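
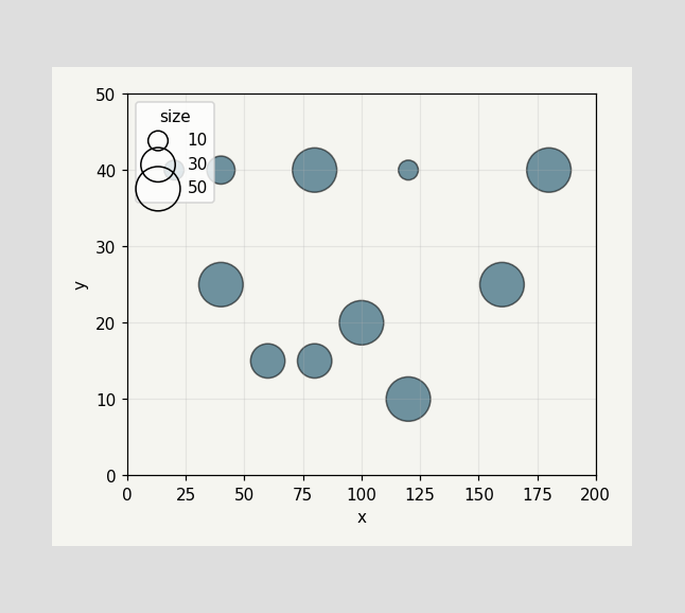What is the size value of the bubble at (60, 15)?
30

Matching the bubble at (60, 15) against the size legend gives 30.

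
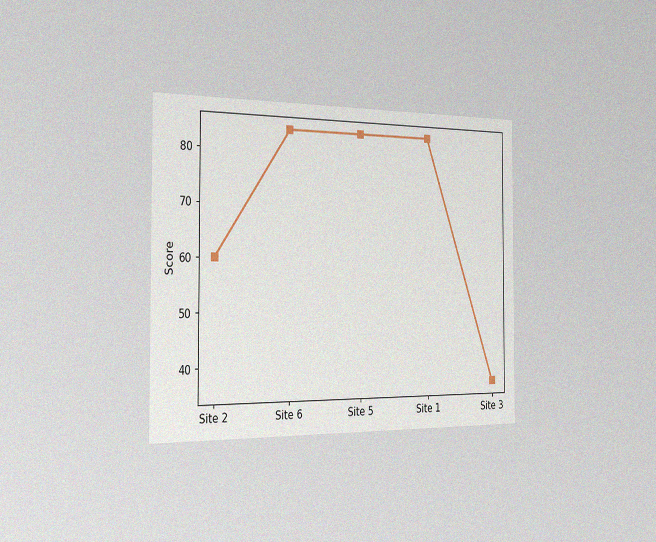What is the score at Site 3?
The chart is viewed slightly from the left, with some photo noise. At Site 3, the line is at 36.

36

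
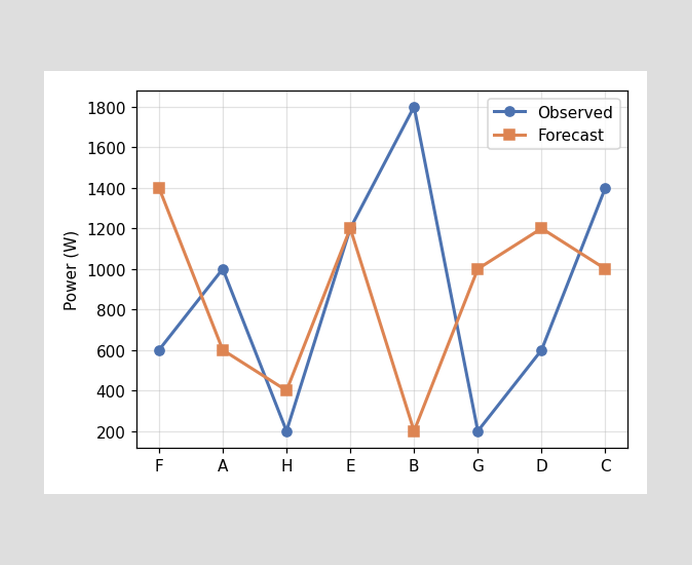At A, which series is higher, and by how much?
At A, Observed sits above the other line by 400W.

Observed, by 400W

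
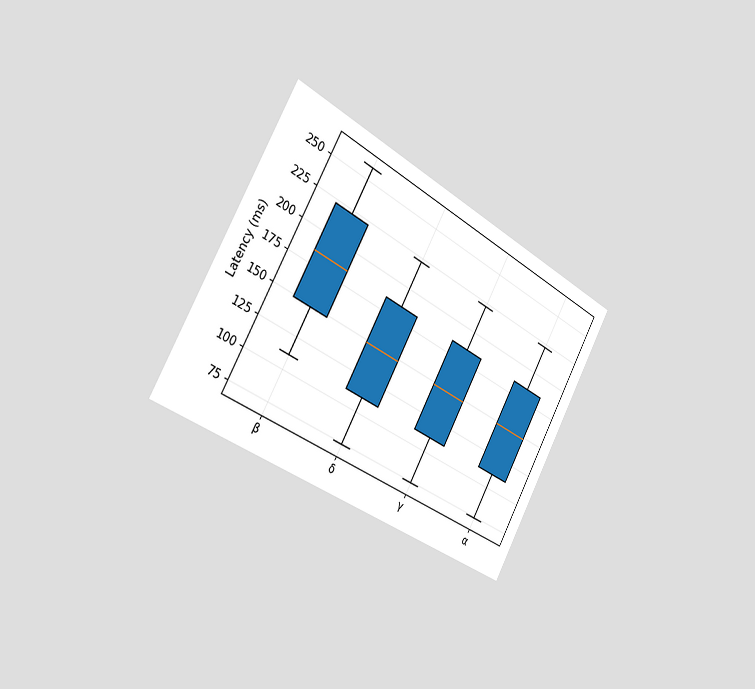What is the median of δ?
148ms

The chart is tilted about 29° clockwise and viewed slightly from the left. The median line in the δ box sits at 148ms.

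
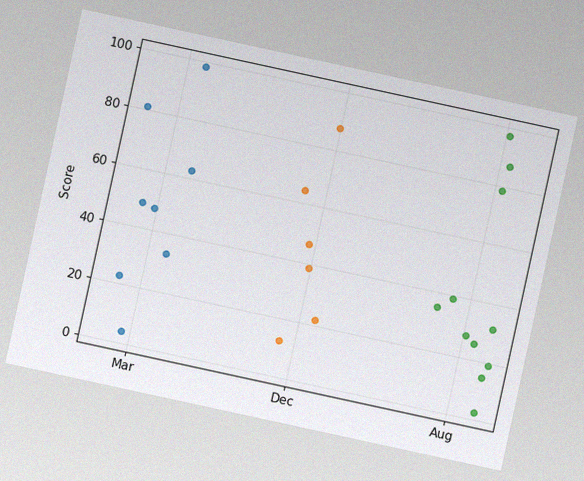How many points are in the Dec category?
6

The chart is tilted about 12° clockwise, with some photo noise. Counting the markers in the Dec column gives 6.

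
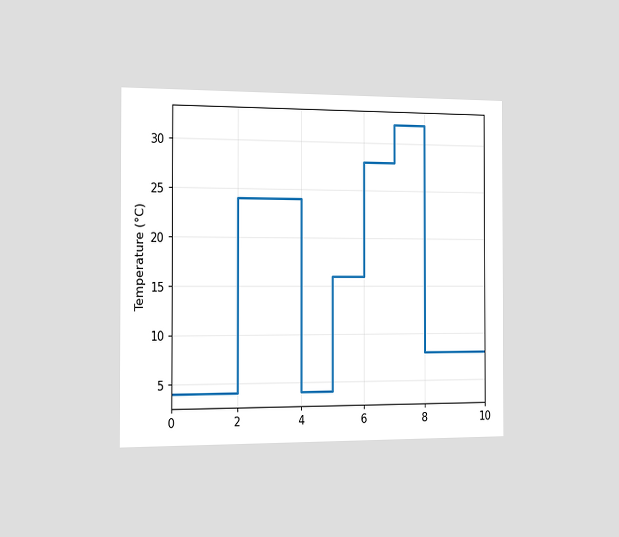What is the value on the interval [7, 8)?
The chart is viewed slightly from the left. On [7, 8) the step sits at 32°C.

32°C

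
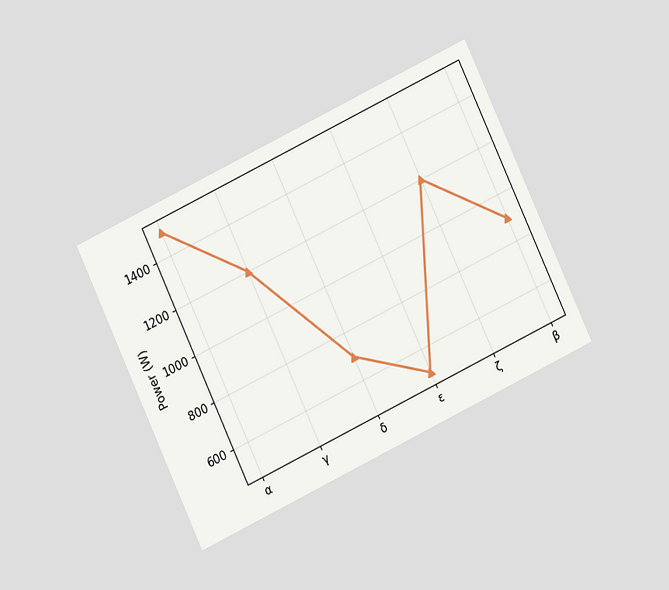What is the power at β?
900W

The chart is tilted about 25° counter-clockwise and viewed at a slight angle. At β, the line is at 900W.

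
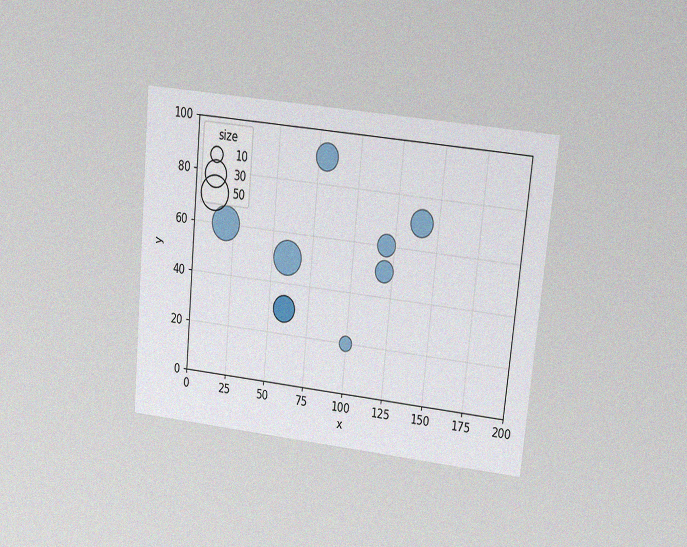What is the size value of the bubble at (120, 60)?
The chart is tilted about 6° clockwise and viewed at a slight angle, with some photo noise. Matching the bubble at (120, 60) against the size legend gives 20.

20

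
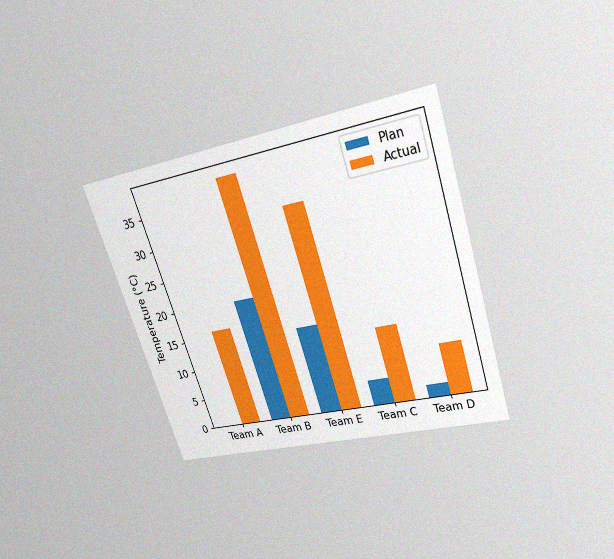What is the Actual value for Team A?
The chart is tilted about 18° counter-clockwise and viewed slightly from above, with some photo noise. The Actual bar at Team A reaches 16°C on the y-axis.

16°C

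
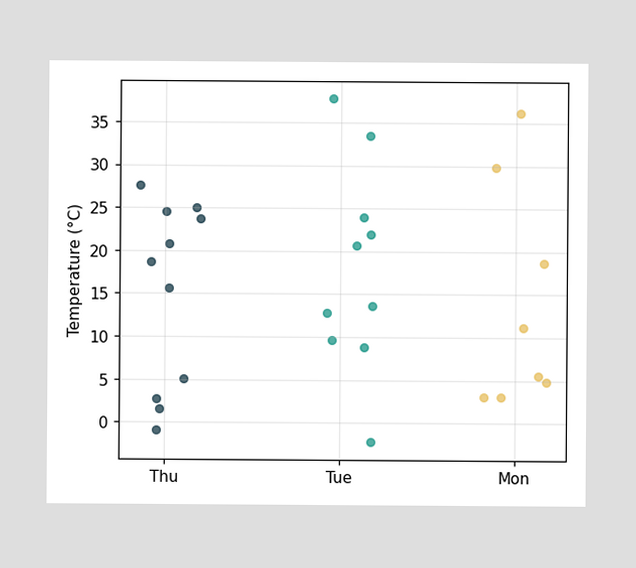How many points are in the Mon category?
Counting the markers in the Mon column gives 8.

8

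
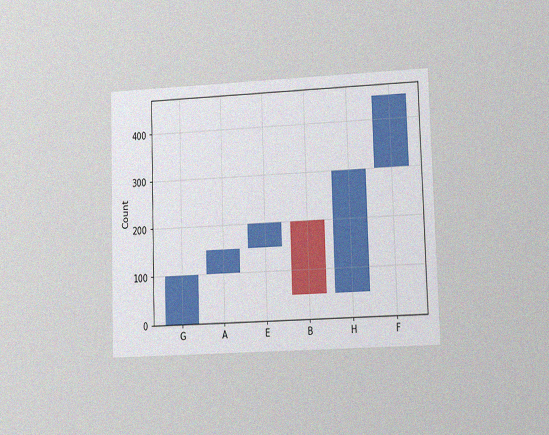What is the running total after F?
The chart is viewed at a slight angle, with some photo noise. After F the running total reaches 450.

450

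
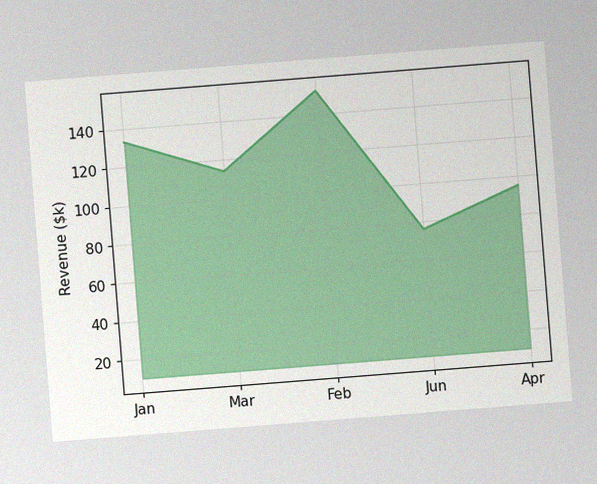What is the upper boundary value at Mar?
The chart is tilted about 4° counter-clockwise, with some photo noise. At Mar the upper boundary is at $114k.

$114k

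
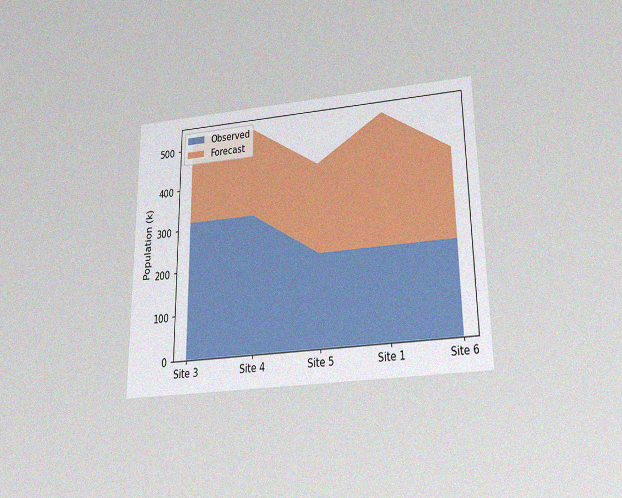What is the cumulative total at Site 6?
The chart is viewed slightly from below, with some photo noise. The stacked total at Site 6 reaches 424k.

424k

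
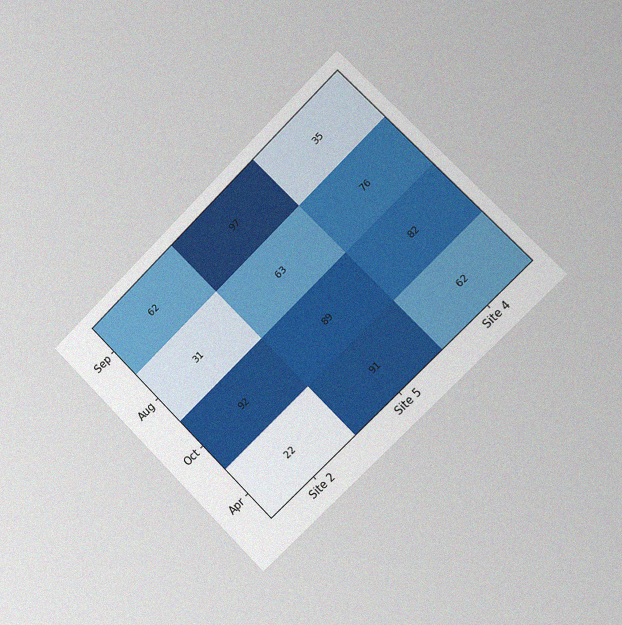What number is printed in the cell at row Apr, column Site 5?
91

The chart is tilted about 45° counter-clockwise and viewed slightly from the right, with some photo noise. The (Apr, Site 5) cell reads 91.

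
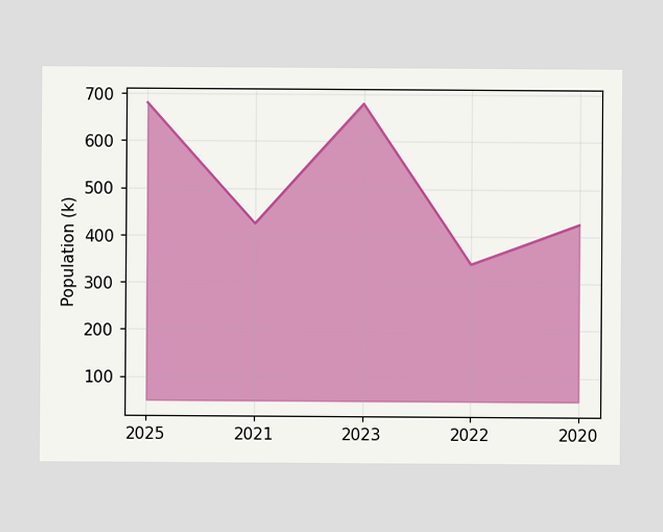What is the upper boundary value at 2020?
425k

At 2020 the upper boundary is at 425k.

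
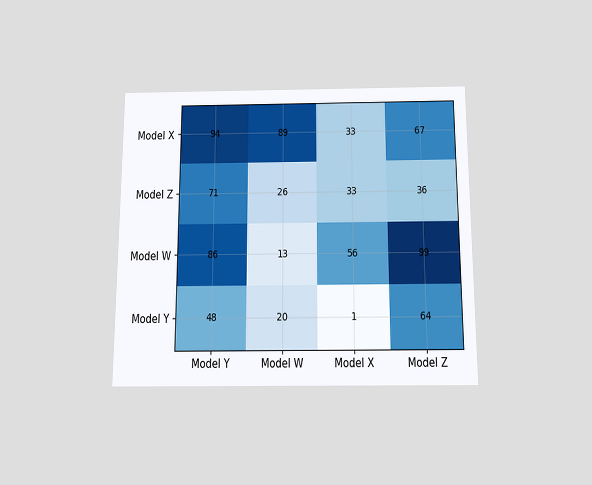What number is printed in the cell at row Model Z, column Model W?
26

The chart is viewed slightly from below. The (Model Z, Model W) cell reads 26.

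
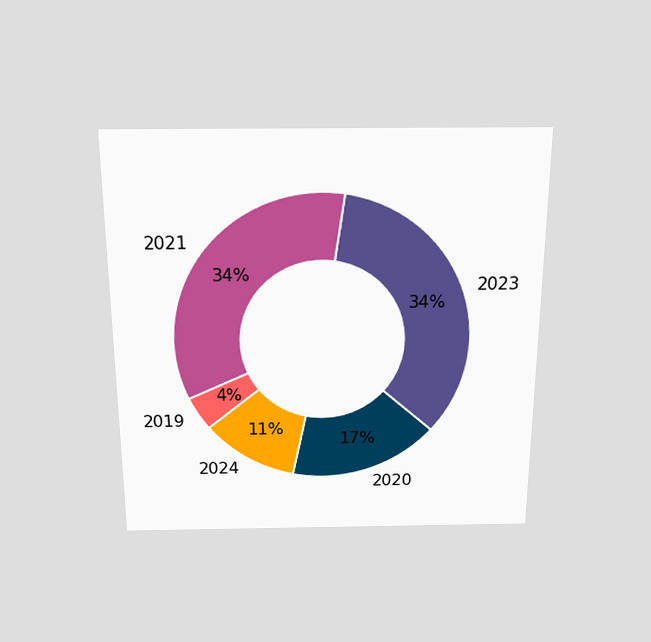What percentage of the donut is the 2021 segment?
34%

The chart is viewed slightly from above. The 2021 segment takes up 34% of the ring.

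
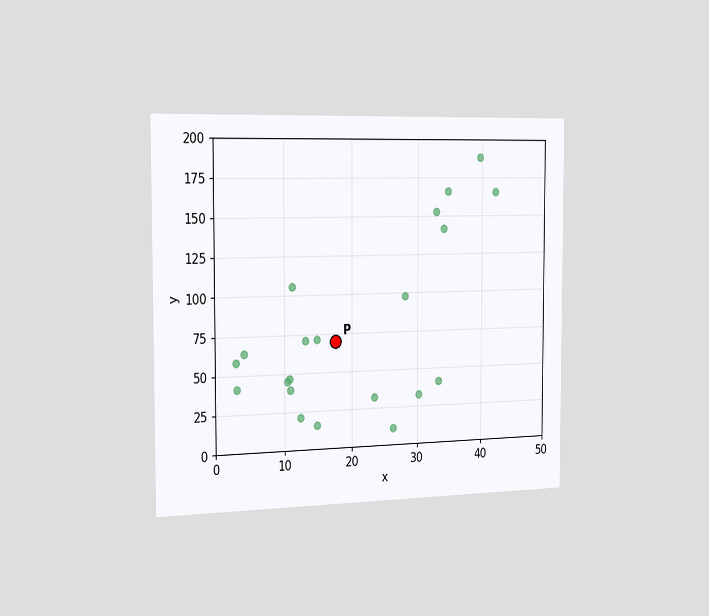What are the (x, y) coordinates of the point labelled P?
The chart is viewed slightly from the left. Following the gridlines from P to each axis, P sits at (17.5, 70).

(17.5, 70)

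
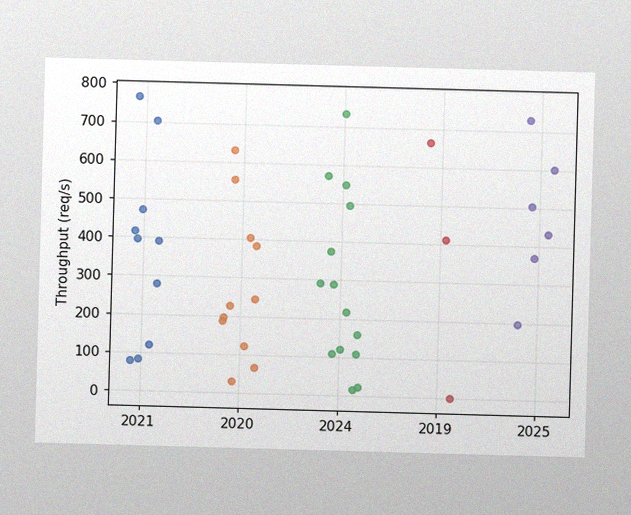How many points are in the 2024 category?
14

The image has some photo noise and uneven lighting. Counting the markers in the 2024 column gives 14.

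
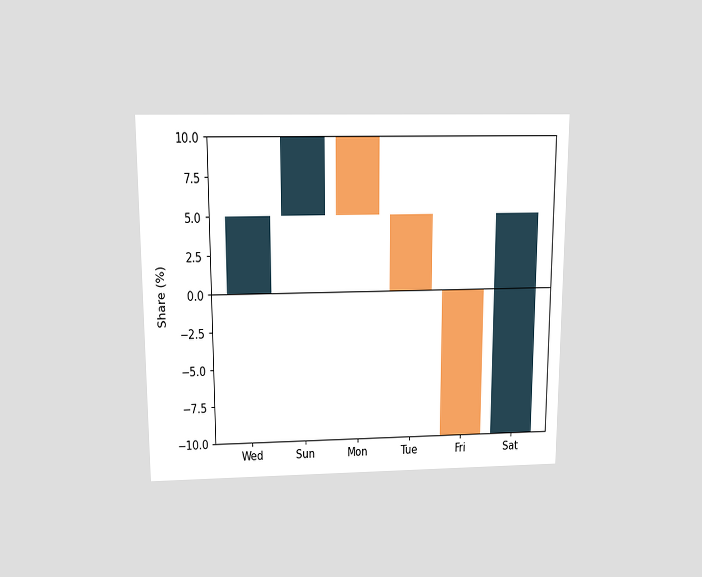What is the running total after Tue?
The chart is viewed slightly from above. After Tue the running total reaches 0%.

0%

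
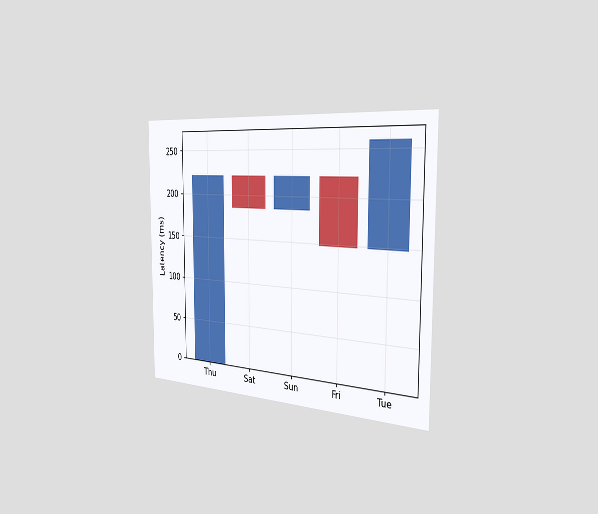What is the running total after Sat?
185ms

The chart is viewed slightly from the right. After Sat the running total reaches 185ms.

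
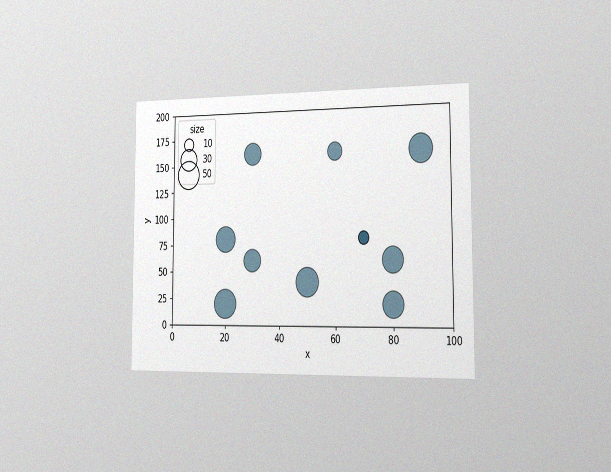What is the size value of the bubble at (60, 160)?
The chart is viewed slightly from the right, with some photo noise. Matching the bubble at (60, 160) against the size legend gives 20.

20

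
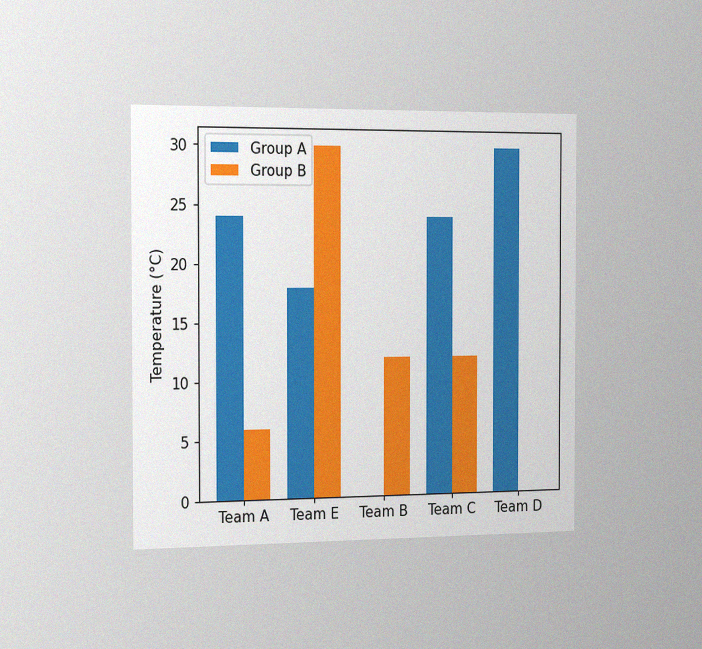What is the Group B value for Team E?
30°C

The chart is viewed slightly from the left, with some photo noise. The Group B bar at Team E reaches 30°C on the y-axis.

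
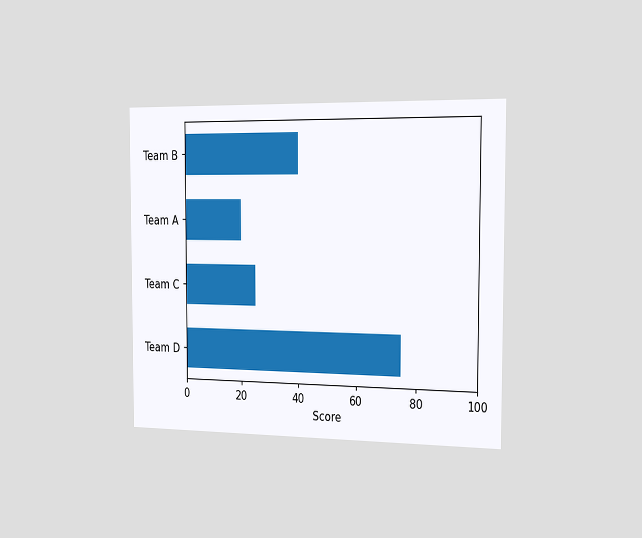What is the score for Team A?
20

The chart is viewed slightly from the right. Reading along the chart's x-axis, the Team A bar reaches 20.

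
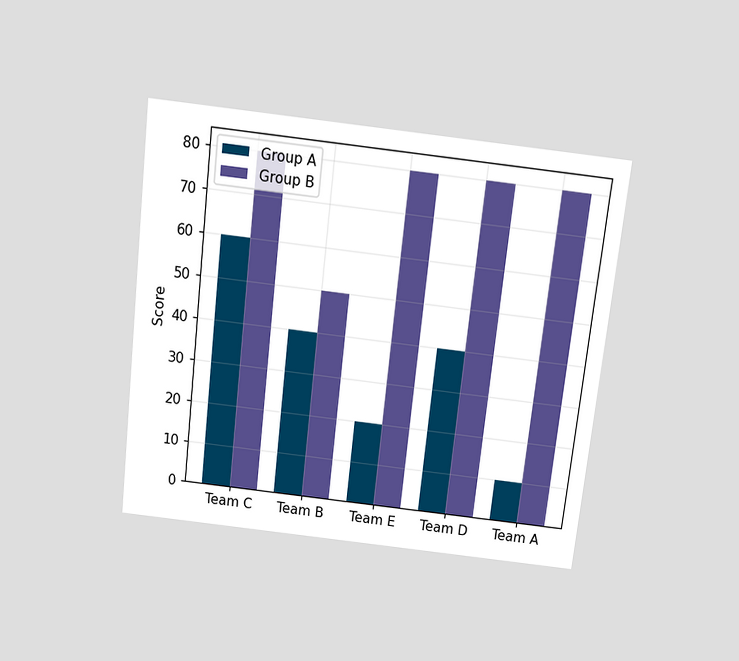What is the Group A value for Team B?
The chart is tilted about 6° clockwise and viewed slightly from above. The Group A bar at Team B reaches 40 on the y-axis.

40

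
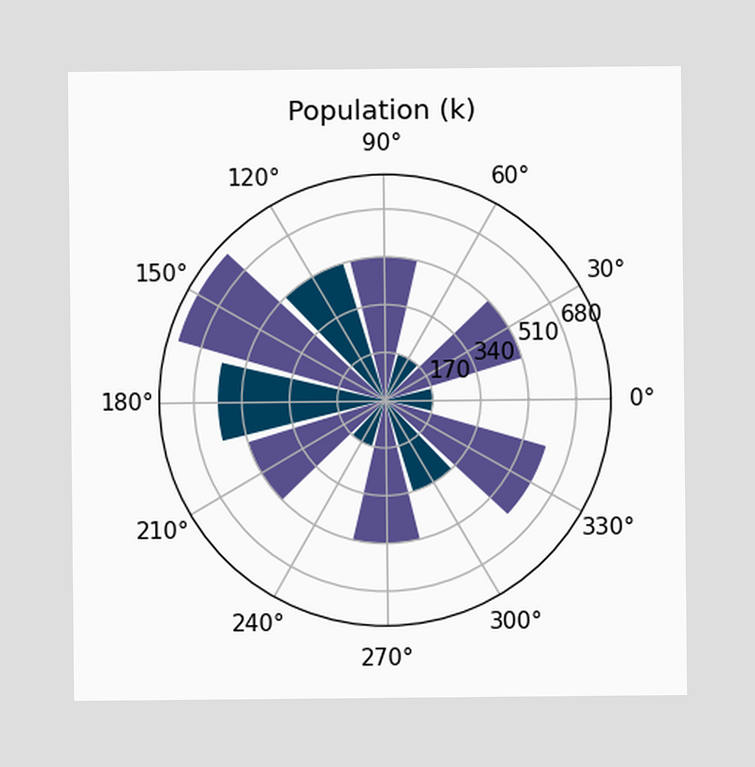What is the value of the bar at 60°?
170k

The bar at 60° reaches 170k on the radial axis.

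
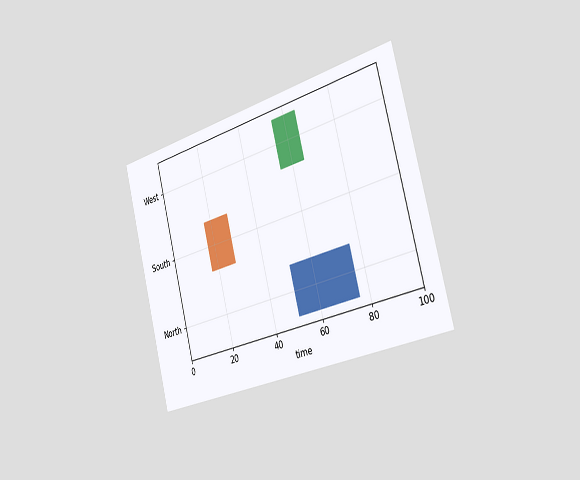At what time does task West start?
55

The chart is tilted about 15° counter-clockwise and viewed slightly from the right. The West bar begins at t=55.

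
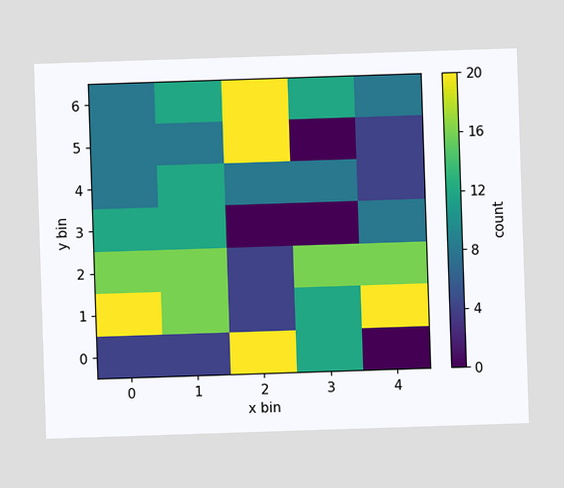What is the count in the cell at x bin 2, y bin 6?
Matching the cell (2, 6) against the colorbar gives 20.

20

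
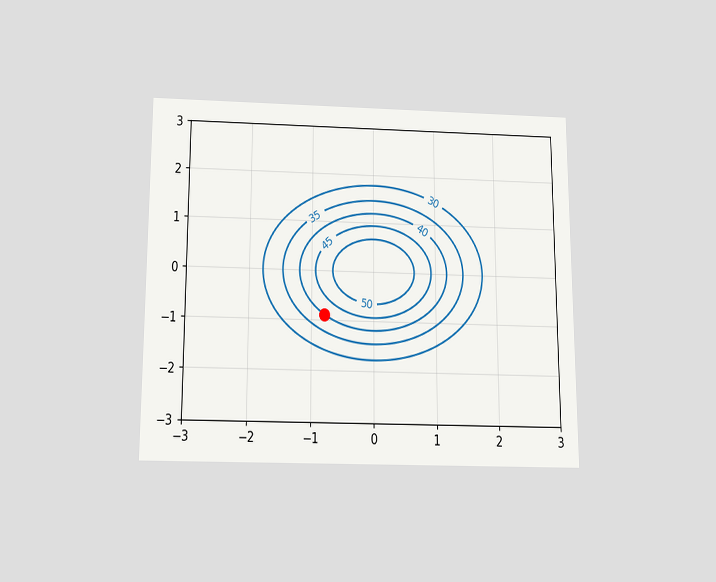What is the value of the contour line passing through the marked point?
The chart is viewed slightly from below. The marked point sits on the contour labelled 40.

40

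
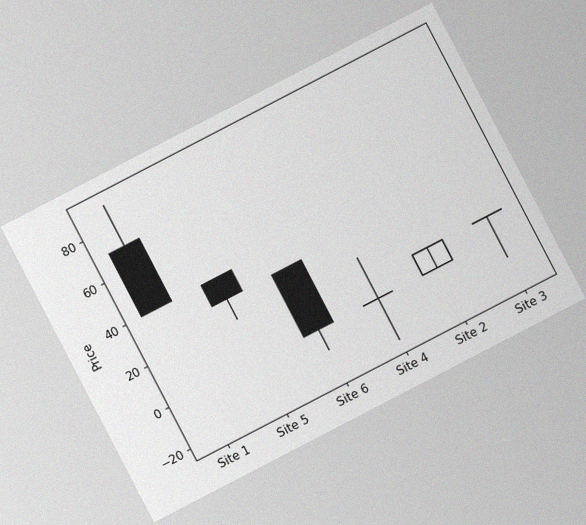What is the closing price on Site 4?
0

The chart is tilted about 27° counter-clockwise, with some photo noise. The Site 4 candle closes at 0.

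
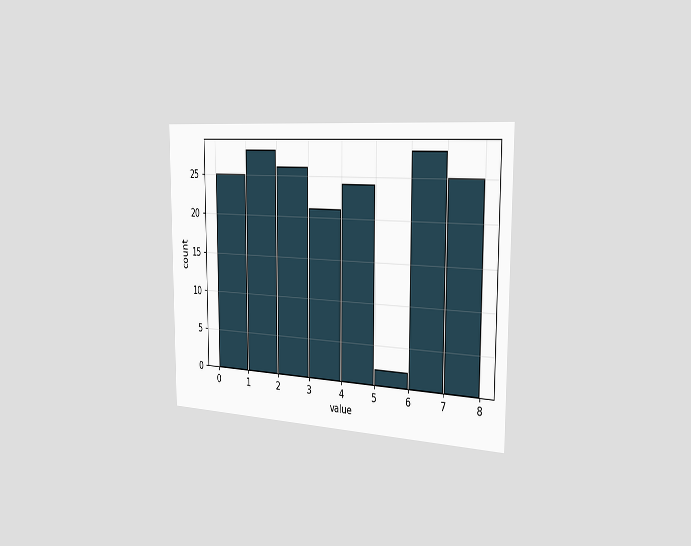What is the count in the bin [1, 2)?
The chart is viewed slightly from the right. The [1, 2) bin has height 28.

28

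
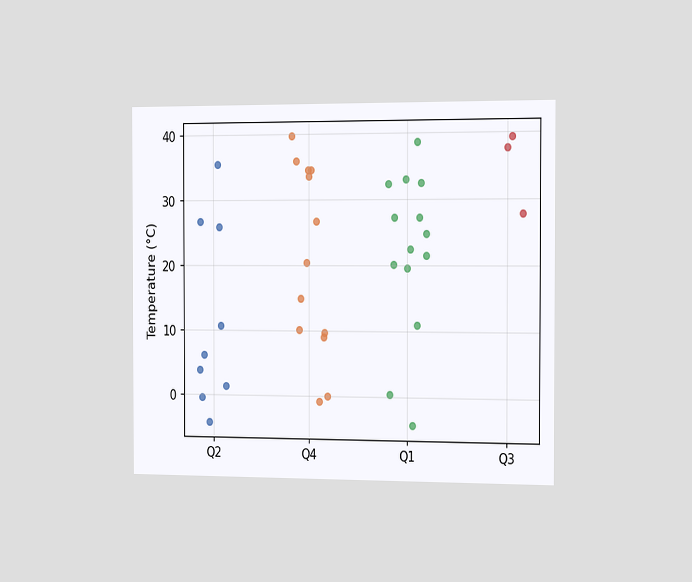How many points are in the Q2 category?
The chart is viewed slightly from the right. Counting the markers in the Q2 column gives 9.

9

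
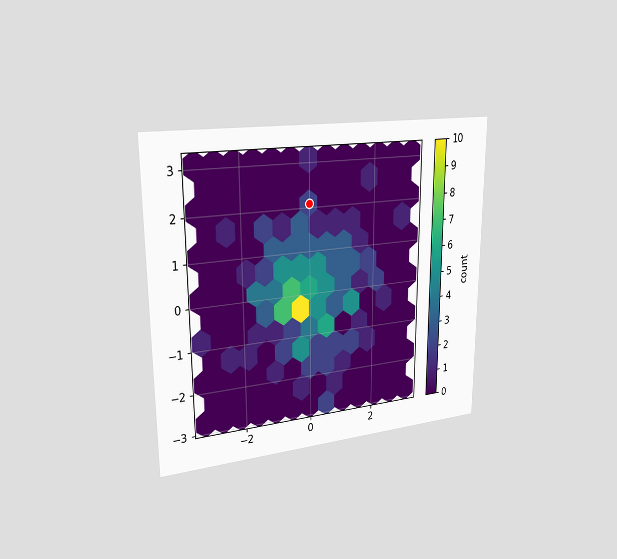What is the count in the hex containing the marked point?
2

The chart is viewed slightly from the left. The marked hex reads 2 on the colorbar.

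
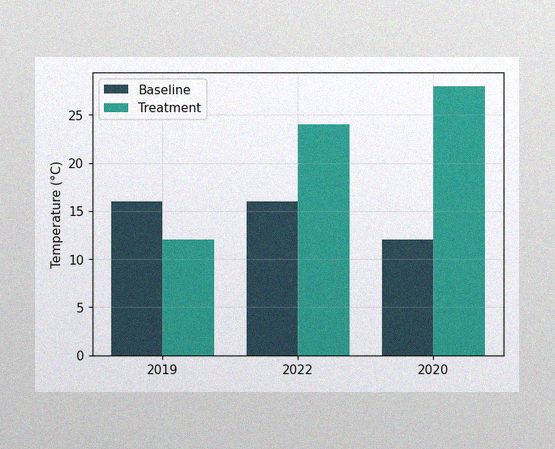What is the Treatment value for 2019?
12°C

The image has some photo noise and uneven lighting. The Treatment bar at 2019 reaches 12°C on the y-axis.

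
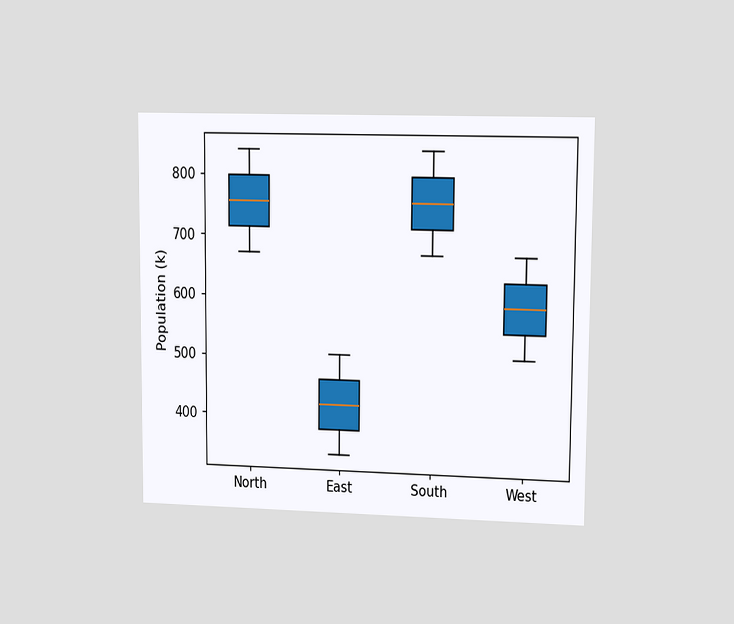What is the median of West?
The chart is viewed at a slight angle. The median line in the West box sits at 588k.

588k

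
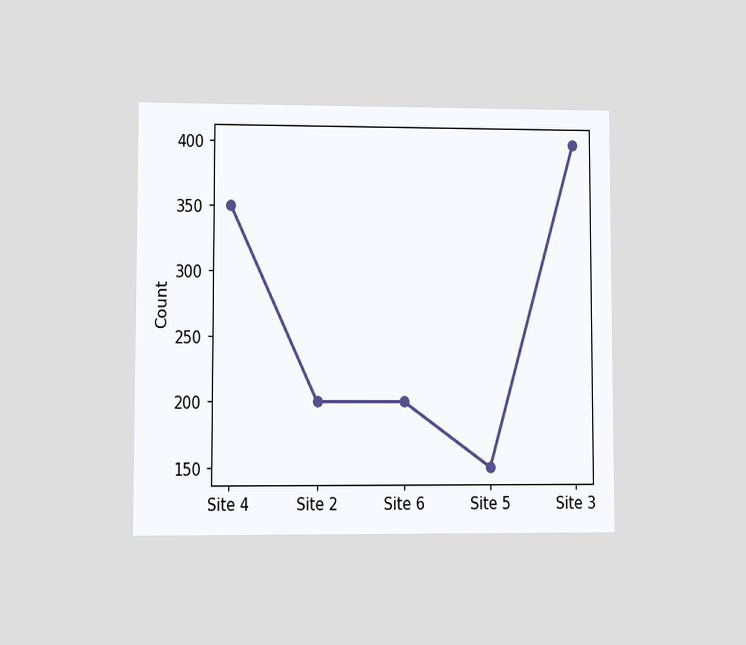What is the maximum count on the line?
400

The chart is viewed at a slight angle. The highest point is at Site 3, and reading across to the y-axis gives 400.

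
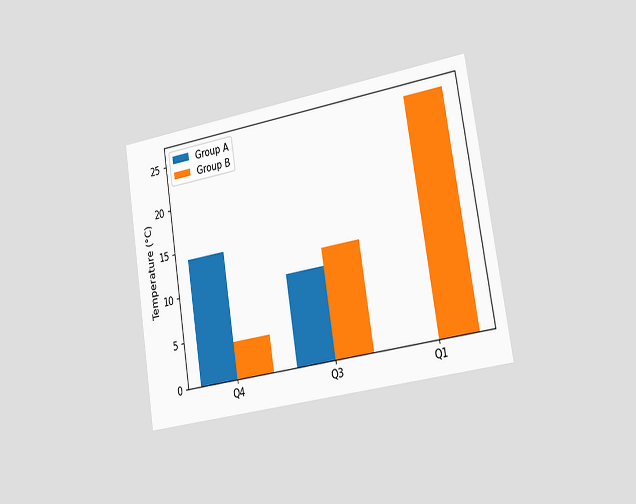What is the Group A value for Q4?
The chart is tilted about 9° counter-clockwise and viewed slightly from the right. The Group A bar at Q4 reaches 14°C on the y-axis.

14°C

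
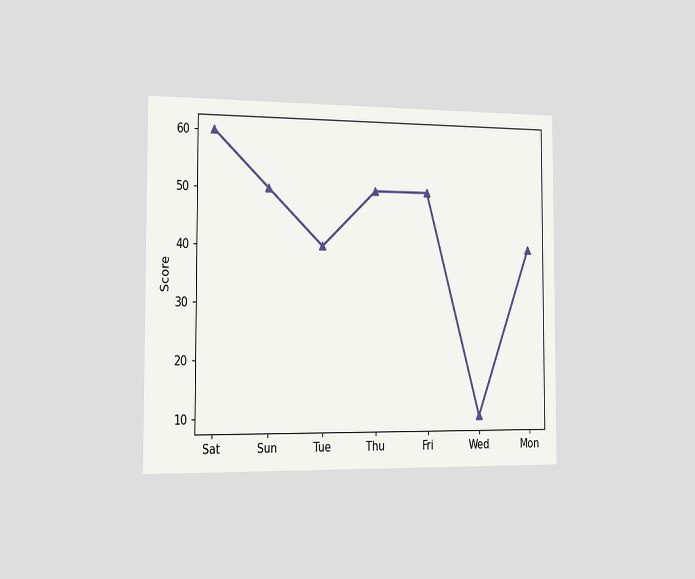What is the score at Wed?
10

The chart is viewed slightly from the left. At Wed, the line is at 10.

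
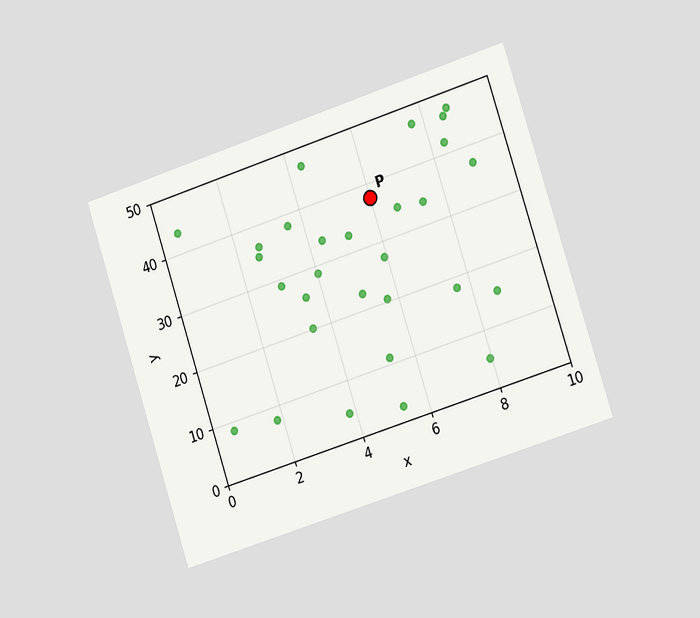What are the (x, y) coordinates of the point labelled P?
(6, 37.5)

The chart is tilted about 18° counter-clockwise and viewed slightly from the right. Following the gridlines from P to each axis, P sits at (6, 37.5).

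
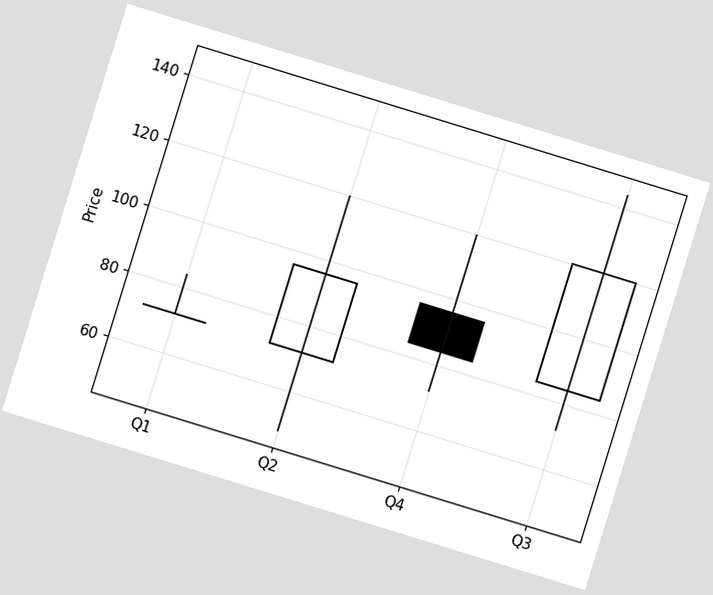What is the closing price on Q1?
72

The chart is tilted about 17° clockwise. The Q1 candle closes at 72.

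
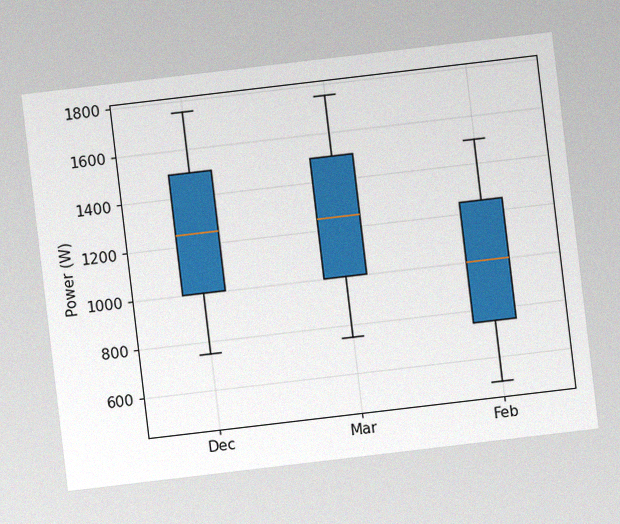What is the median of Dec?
1250W

The chart is tilted about 7° counter-clockwise, with some photo noise. The median line in the Dec box sits at 1250W.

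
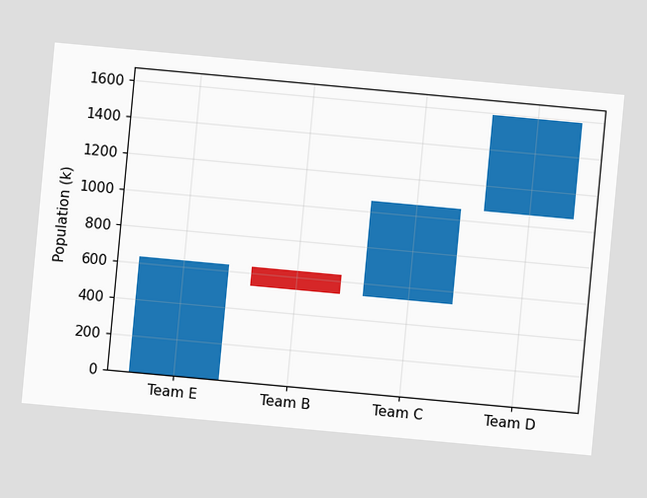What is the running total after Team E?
The chart is tilted about 5° clockwise. After Team E the running total reaches 636k.

636k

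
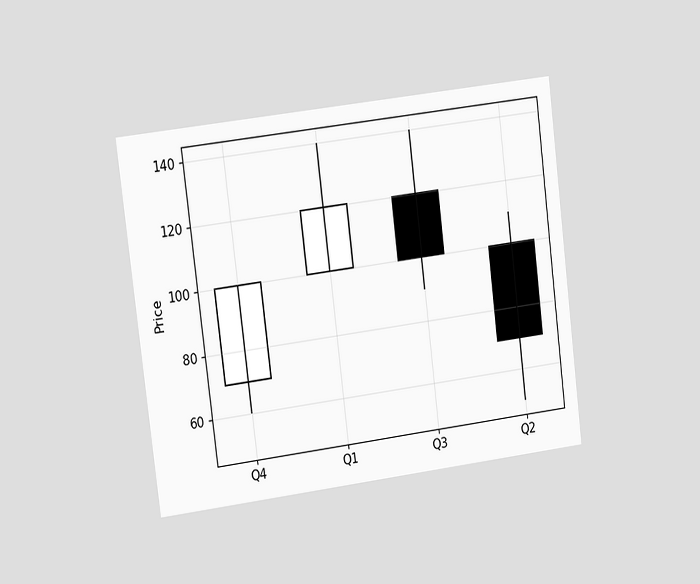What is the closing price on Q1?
120

The chart is tilted about 7° counter-clockwise and viewed at a slight angle. The Q1 candle closes at 120.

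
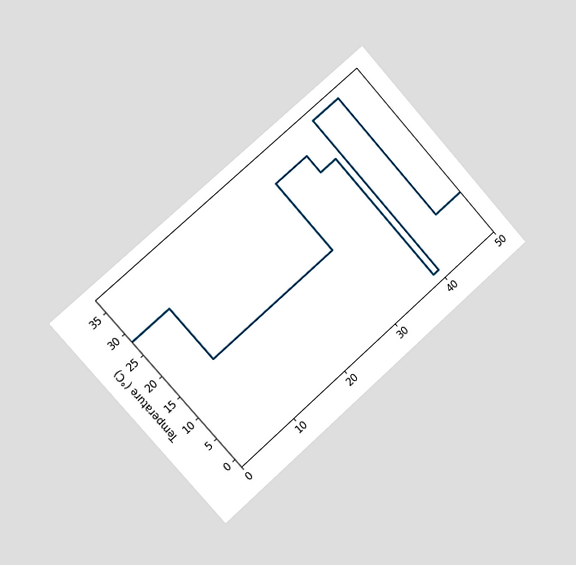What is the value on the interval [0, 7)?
28°C

The chart is tilted about 42° counter-clockwise and viewed slightly from the left. On [0, 7) the step sits at 28°C.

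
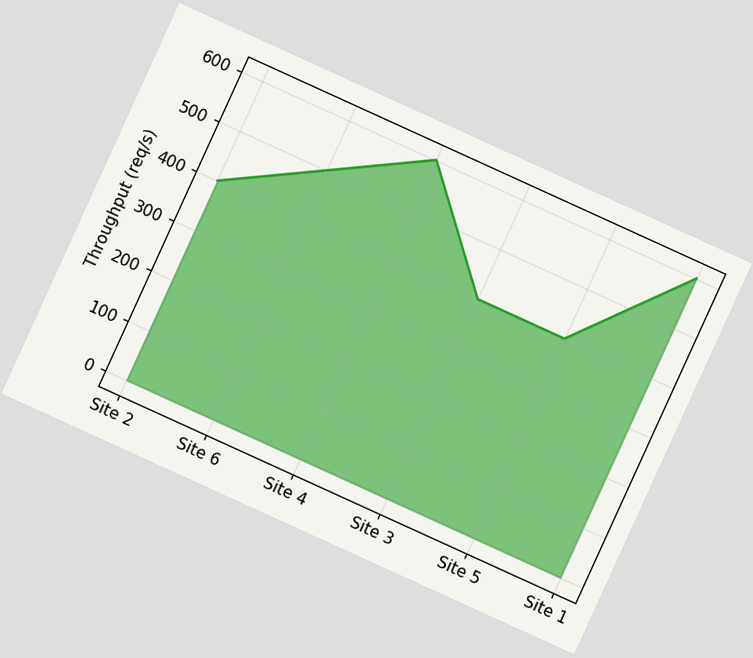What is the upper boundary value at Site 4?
600req/s

The chart is tilted about 24° clockwise. At Site 4 the upper boundary is at 600req/s.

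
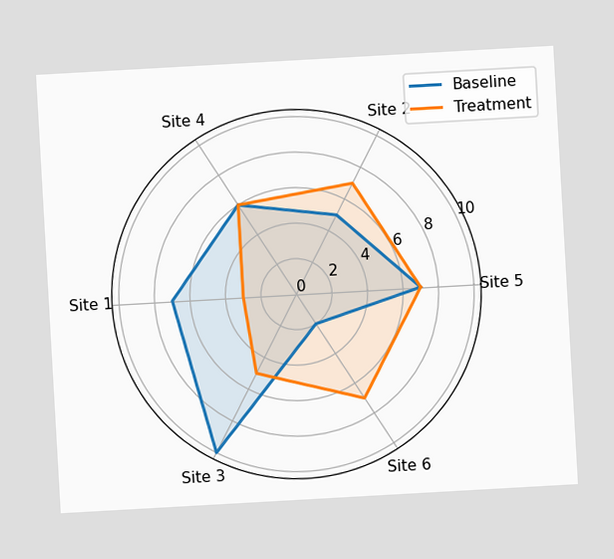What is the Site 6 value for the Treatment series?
7

The chart is tilted about 3° counter-clockwise. On the Site 6 axis, Treatment reaches 7.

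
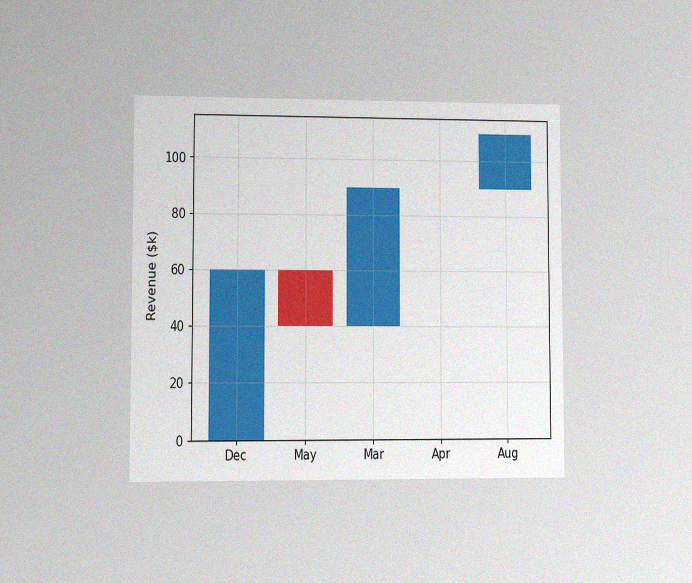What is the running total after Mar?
$90k

The chart is viewed at a slight angle, with some photo noise. After Mar the running total reaches $90k.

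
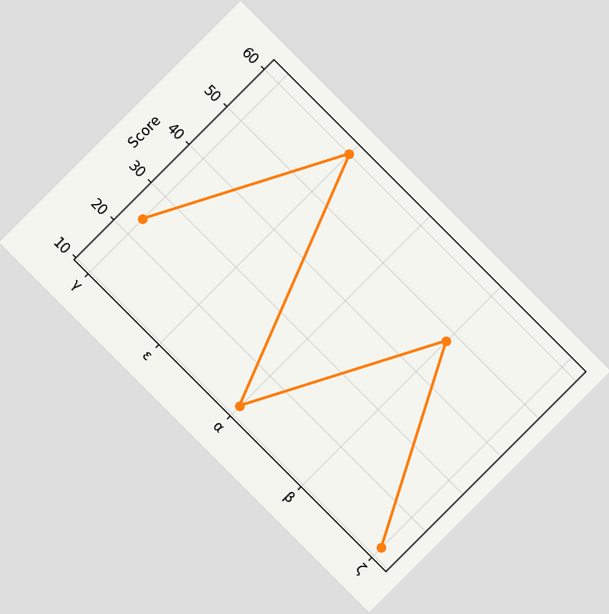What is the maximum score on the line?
The chart is tilted about 45° clockwise. The highest point is at ε, and reading across to the y-axis gives 60.

60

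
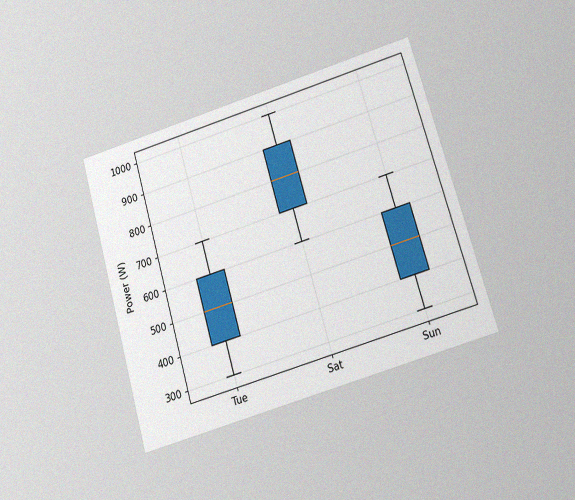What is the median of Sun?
The chart is tilted about 16° counter-clockwise and viewed at a slight angle, with some photo noise. The median line in the Sun box sits at 500W.

500W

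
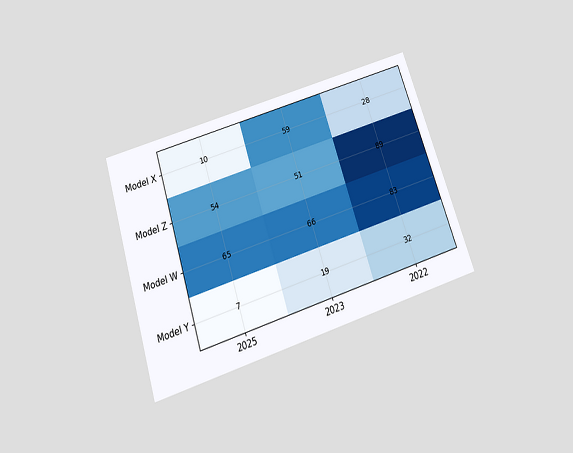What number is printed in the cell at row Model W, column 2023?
The chart is tilted about 18° counter-clockwise and viewed slightly from below. The (Model W, 2023) cell reads 66.

66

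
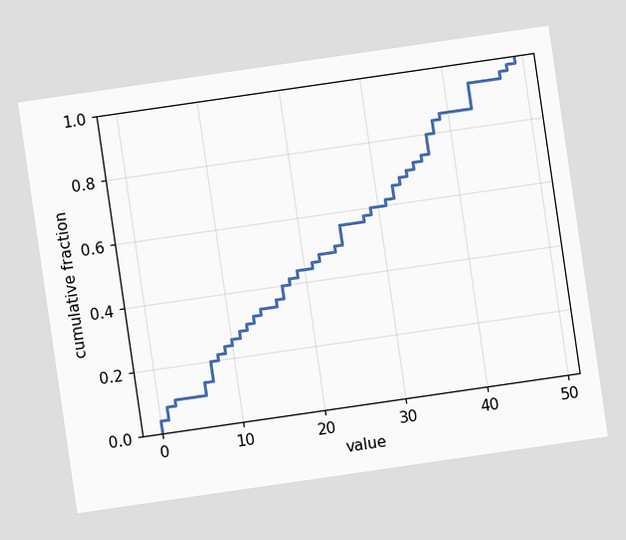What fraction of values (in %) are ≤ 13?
The chart is tilted about 8° counter-clockwise. At x=13 the ECDF step is at 32%.

32%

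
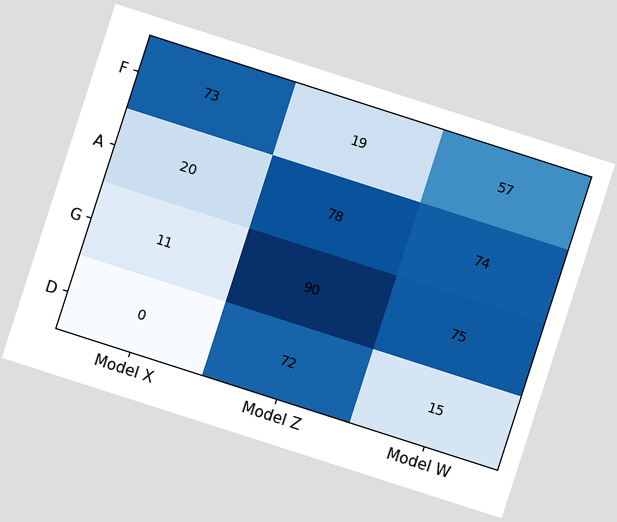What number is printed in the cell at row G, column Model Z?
The chart is tilted about 18° clockwise. The (G, Model Z) cell reads 90.

90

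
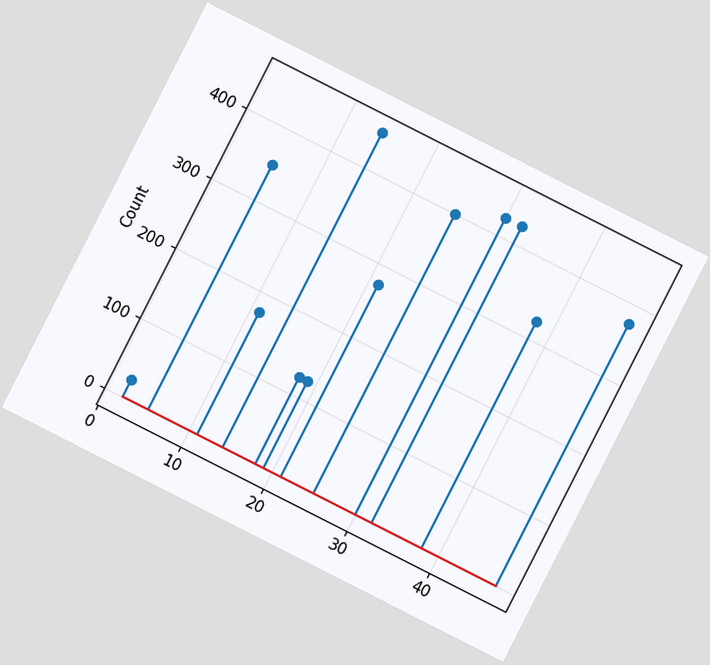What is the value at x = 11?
175

The chart is tilted about 27° clockwise. The stem at x=11 reaches 175.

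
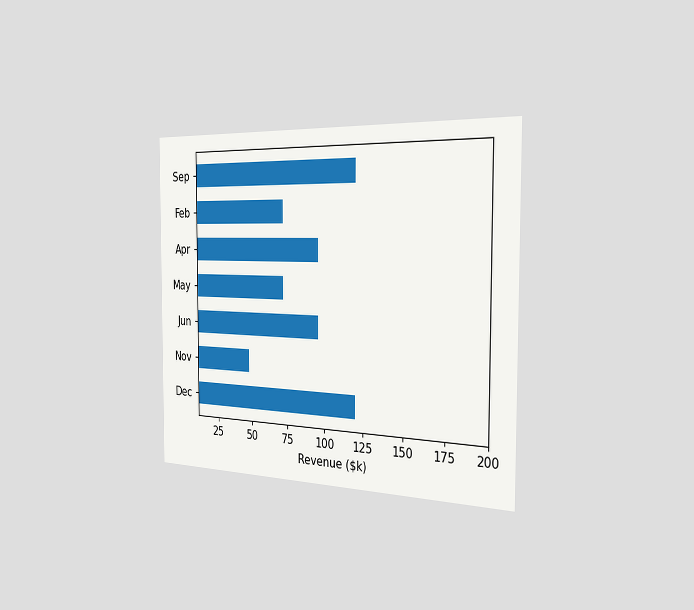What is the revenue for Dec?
The chart is viewed slightly from the right. Reading along the chart's x-axis, the Dec bar reaches $120k.

$120k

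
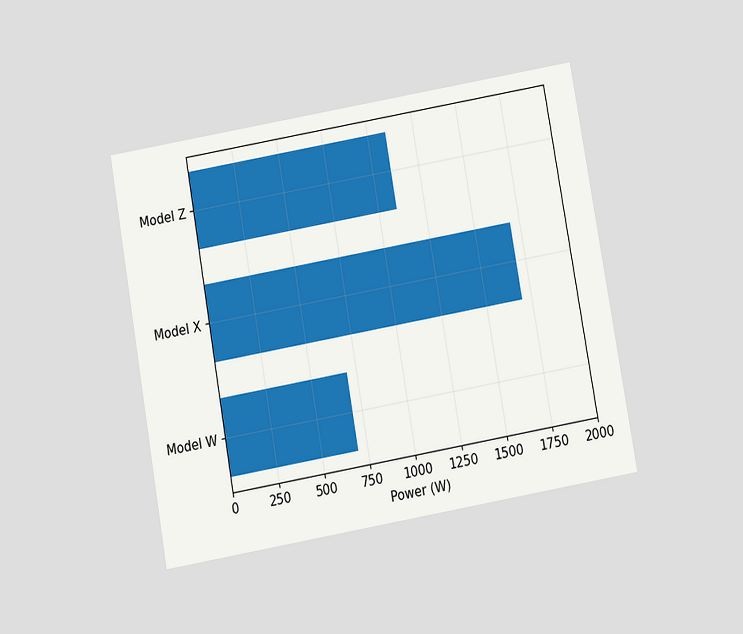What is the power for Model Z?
1100W

The chart is tilted about 10° counter-clockwise and viewed slightly from below. Reading along the chart's x-axis, the Model Z bar reaches 1100W.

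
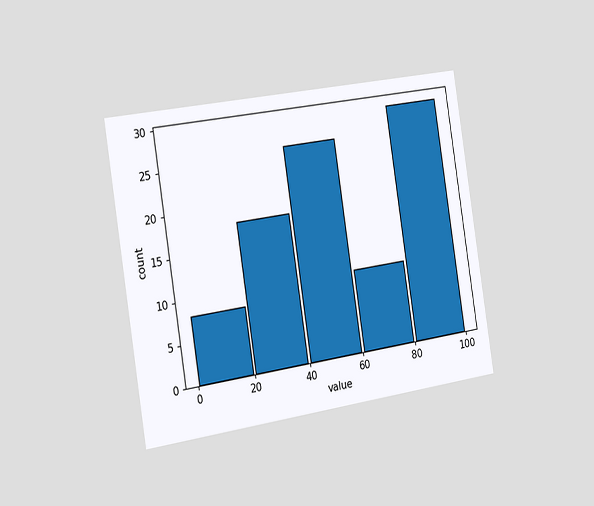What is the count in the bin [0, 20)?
The chart is tilted about 9° counter-clockwise and viewed slightly from the left. The [0, 20) bin has height 8.

8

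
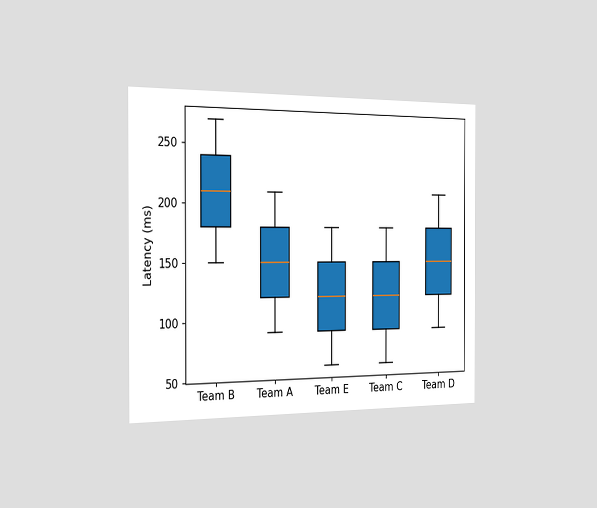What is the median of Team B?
210ms

The chart is viewed slightly from the left. The median line in the Team B box sits at 210ms.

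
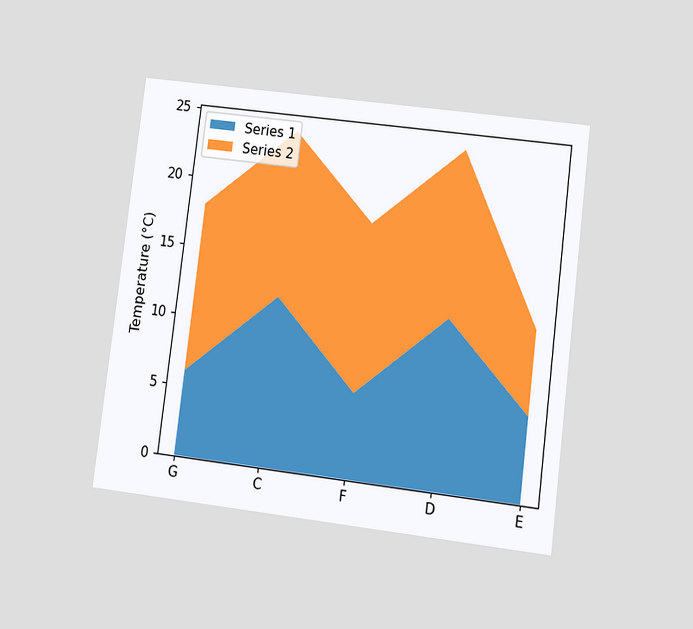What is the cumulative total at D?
24°C

The chart is tilted about 7° clockwise and viewed at a slight angle. The stacked total at D reaches 24°C.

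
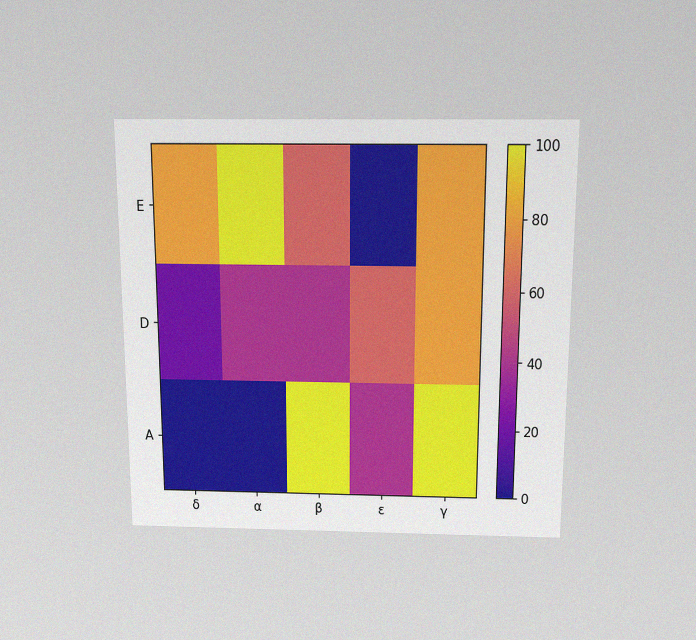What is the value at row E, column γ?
80

The chart is viewed slightly from above, with some photo noise. Matching cell (E, γ) against the colorbar gives 80.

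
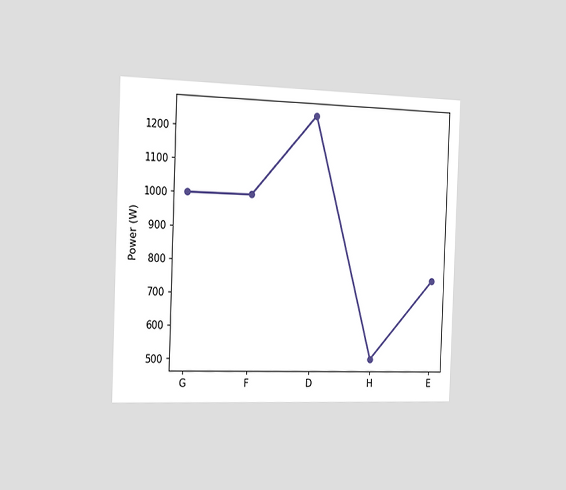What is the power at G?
1000W

The chart is tilted about 2° clockwise and viewed slightly from the left. At G, the line is at 1000W.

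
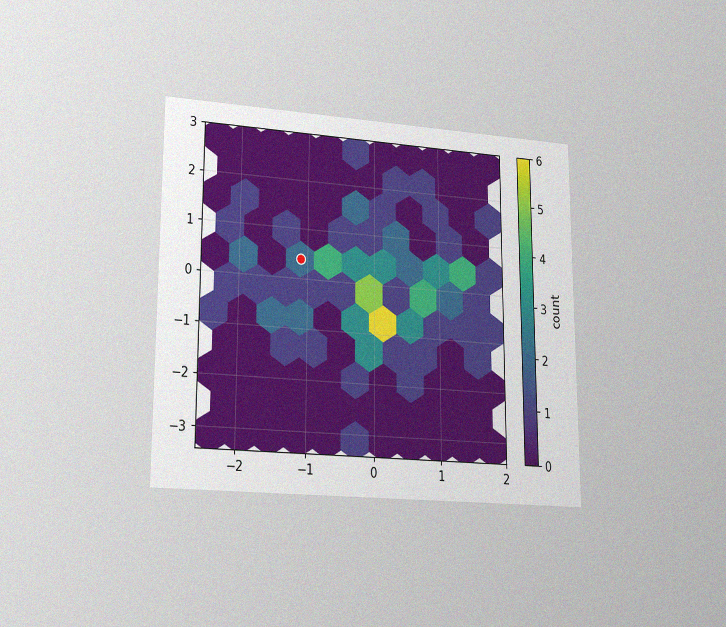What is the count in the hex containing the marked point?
2

The chart is viewed at a slight angle, with some photo noise. The marked hex reads 2 on the colorbar.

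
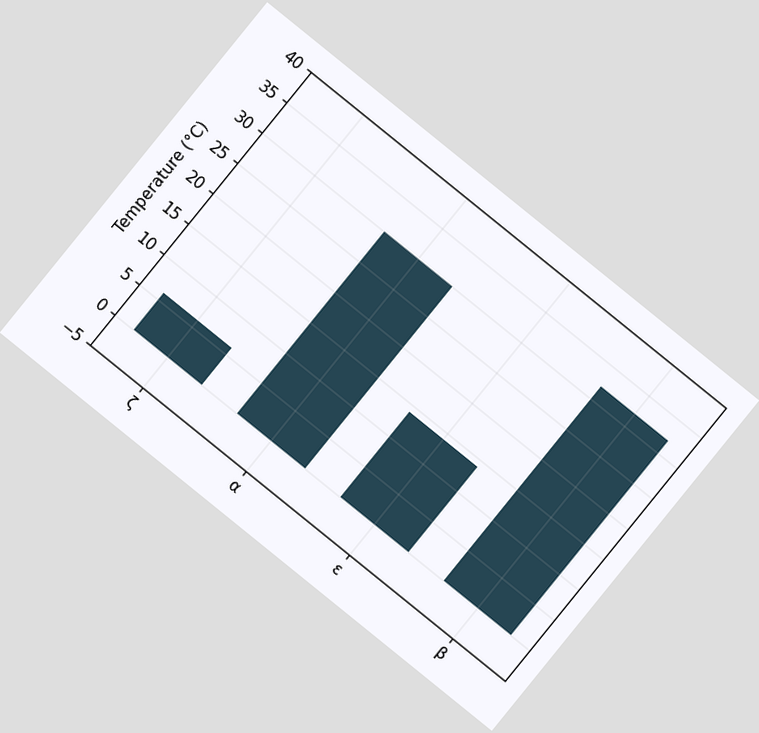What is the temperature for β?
The chart is tilted about 39° clockwise. Reading along the chart's y-axis, the β bar reaches 32°C.

32°C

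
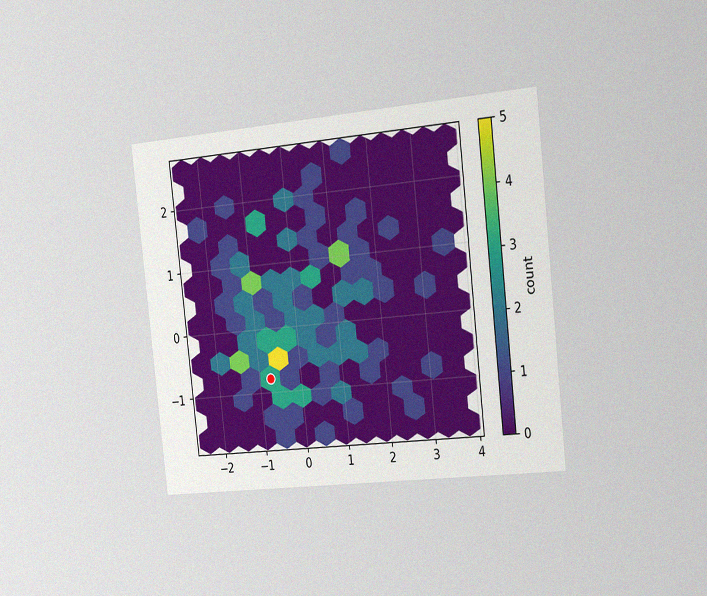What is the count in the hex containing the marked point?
3

The chart is tilted about 6° counter-clockwise and viewed slightly from the right, with some photo noise. The marked hex reads 3 on the colorbar.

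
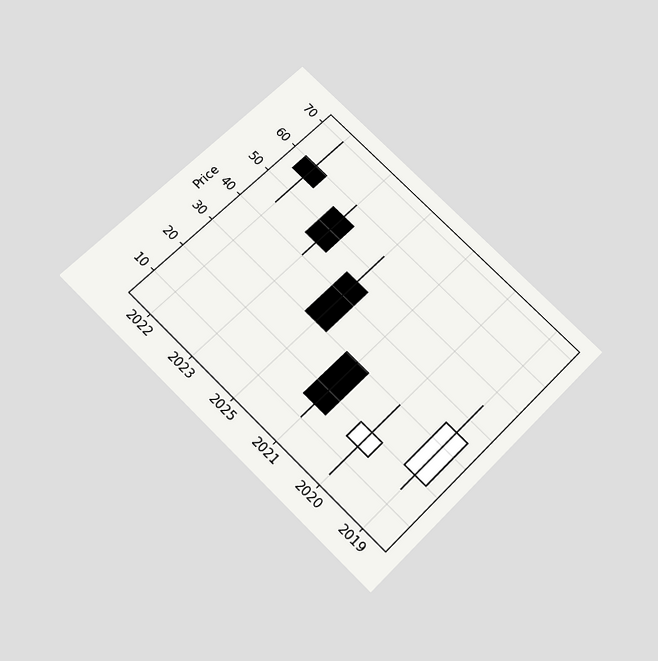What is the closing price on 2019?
35

The chart is tilted about 45° clockwise and viewed slightly from below. The 2019 candle closes at 35.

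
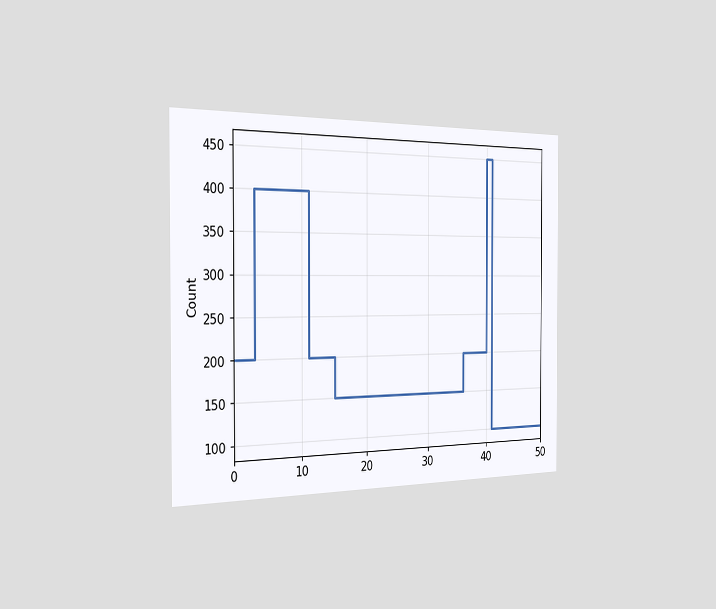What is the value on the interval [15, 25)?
The chart is viewed slightly from the left. On [15, 25) the step sits at 150.

150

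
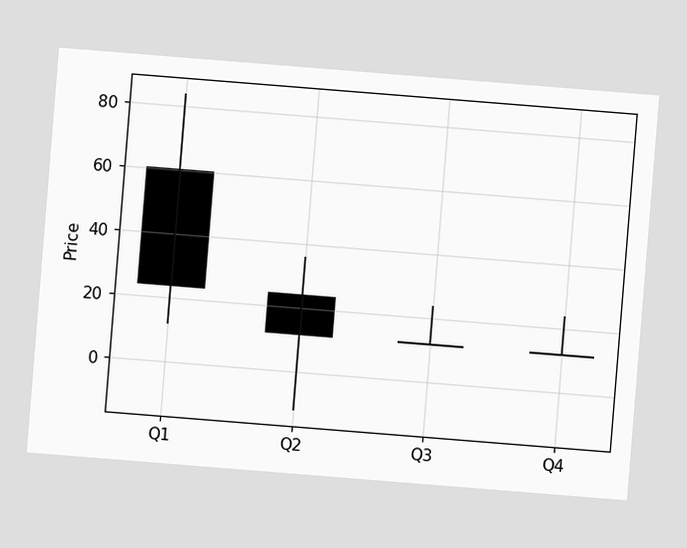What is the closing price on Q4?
The chart is tilted about 5° clockwise. The Q4 candle closes at 12.

12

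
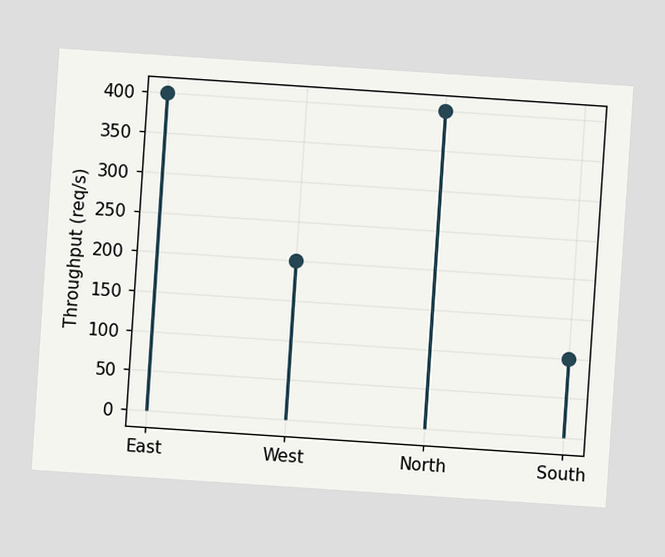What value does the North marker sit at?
The chart is tilted about 4° clockwise. The North marker sits at 400req/s.

400req/s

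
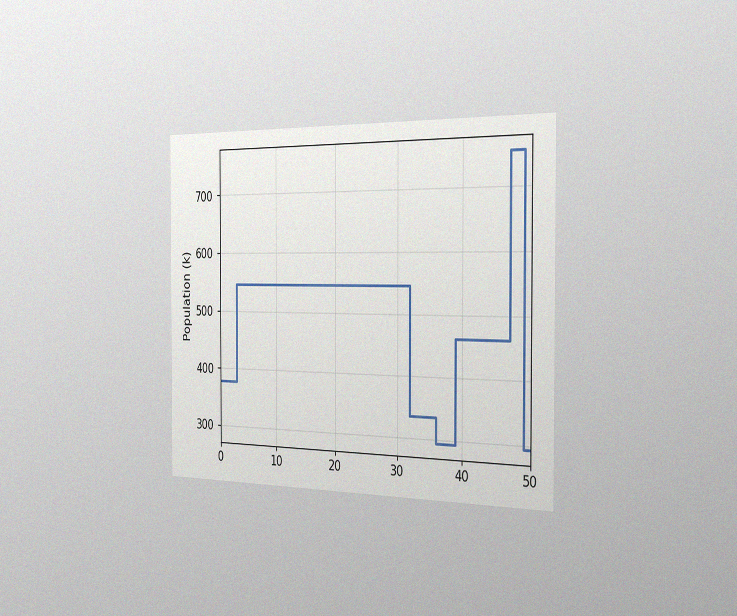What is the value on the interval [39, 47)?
462k

The chart is viewed slightly from the right, with some photo noise. On [39, 47) the step sits at 462k.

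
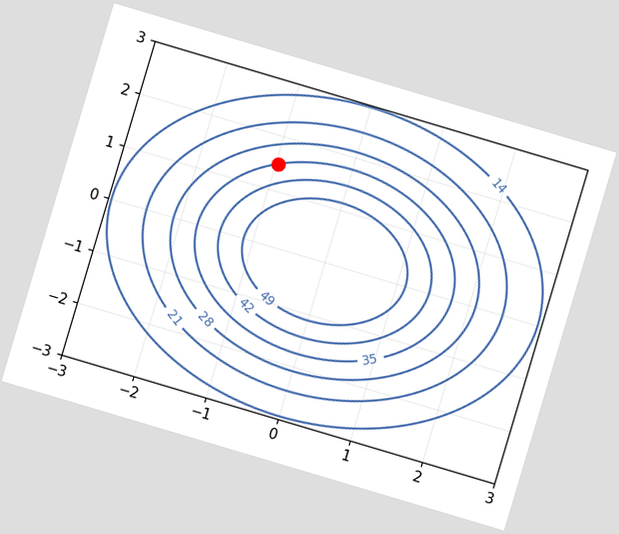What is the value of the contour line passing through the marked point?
The chart is tilted about 17° clockwise. The marked point sits on the contour labelled 35.

35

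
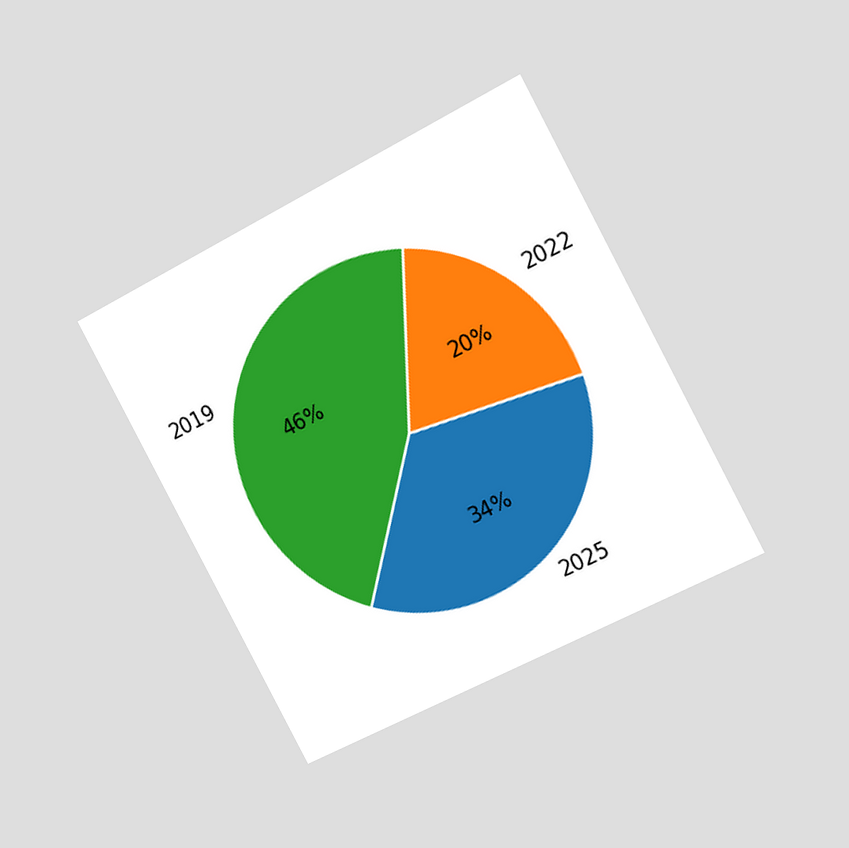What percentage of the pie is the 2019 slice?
The chart is tilted about 28° counter-clockwise and viewed slightly from the right. The 2019 slice takes up 46% of the pie.

46%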